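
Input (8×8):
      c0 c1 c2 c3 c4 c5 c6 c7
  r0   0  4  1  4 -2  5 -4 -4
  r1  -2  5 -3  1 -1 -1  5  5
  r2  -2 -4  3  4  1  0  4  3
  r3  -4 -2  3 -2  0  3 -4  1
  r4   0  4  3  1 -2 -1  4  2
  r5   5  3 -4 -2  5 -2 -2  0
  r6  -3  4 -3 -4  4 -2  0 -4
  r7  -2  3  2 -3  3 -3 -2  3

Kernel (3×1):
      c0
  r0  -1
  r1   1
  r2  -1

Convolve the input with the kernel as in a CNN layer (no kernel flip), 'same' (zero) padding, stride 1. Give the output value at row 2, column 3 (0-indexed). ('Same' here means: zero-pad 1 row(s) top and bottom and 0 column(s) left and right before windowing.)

5

The receptive field on the zero-padded input at this output position is [1 / 4 / -2]. Elementwise product with the kernel and sum: 1·-1 + 4·1 + -2·-1.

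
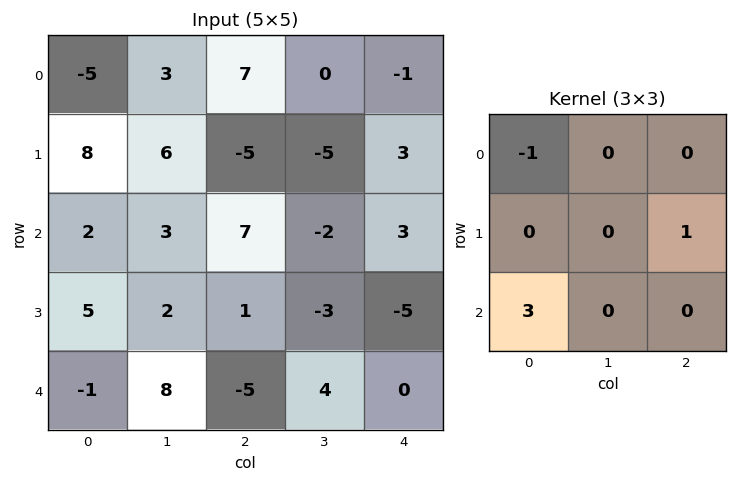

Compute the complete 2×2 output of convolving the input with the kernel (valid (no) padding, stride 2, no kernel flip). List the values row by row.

Output[0,0]: The receptive field on the input at this output position is [-5 3 7 / 8 6 -5 / 2 3 7]. Elementwise product with the kernel and sum: -5·-1 + -5·1 + 2·3.

6 17
-4 -27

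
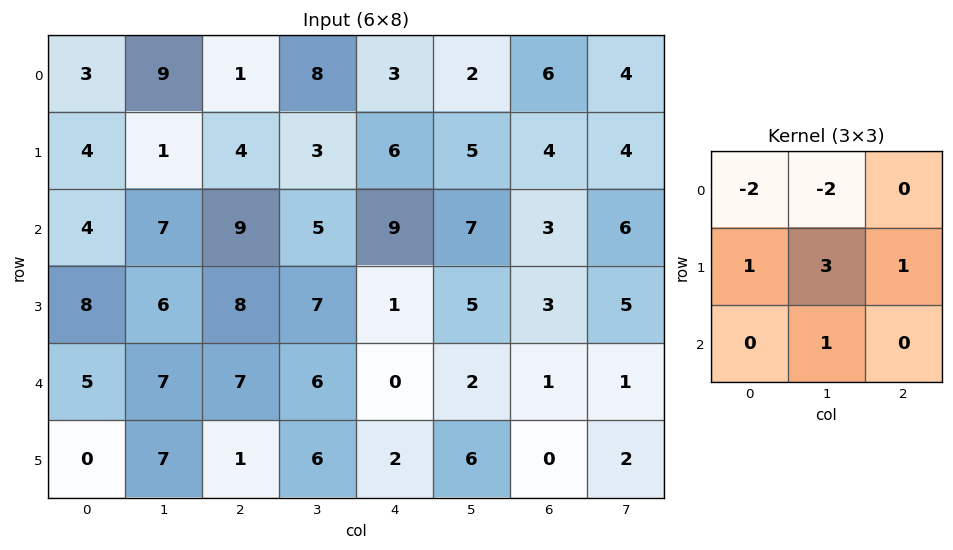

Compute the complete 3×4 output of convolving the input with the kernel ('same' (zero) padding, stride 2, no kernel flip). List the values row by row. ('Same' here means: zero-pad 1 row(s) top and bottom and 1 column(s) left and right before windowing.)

22 24 25 28
19 37 22 7
6 7 -6 -10

Output[0,0]: The receptive field on the zero-padded input at this output position is [0 0 0 / 0 3 9 / 0 4 1]. Elementwise product with the kernel and sum: 0·-2 + 0·-2 + 0·1 + 3·3 + 9·1 + 4·1.
Output[0,1]: The receptive field on the zero-padded input at this output position is [0 0 0 / 9 1 8 / 1 4 3]. Elementwise product with the kernel and sum: 0·-2 + 0·-2 + 9·1 + 1·3 + 8·1 + 4·1.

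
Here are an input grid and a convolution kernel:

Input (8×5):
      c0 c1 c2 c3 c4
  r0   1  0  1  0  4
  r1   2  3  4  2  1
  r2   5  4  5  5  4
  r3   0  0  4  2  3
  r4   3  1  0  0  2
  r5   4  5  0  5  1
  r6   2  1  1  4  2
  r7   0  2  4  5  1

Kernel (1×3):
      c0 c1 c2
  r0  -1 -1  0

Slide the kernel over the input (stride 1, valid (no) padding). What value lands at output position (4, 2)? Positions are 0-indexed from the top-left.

The receptive field on the input at this output position is [0 0 2]. Elementwise product with the kernel and sum: 0·-1 + 0·-1.

0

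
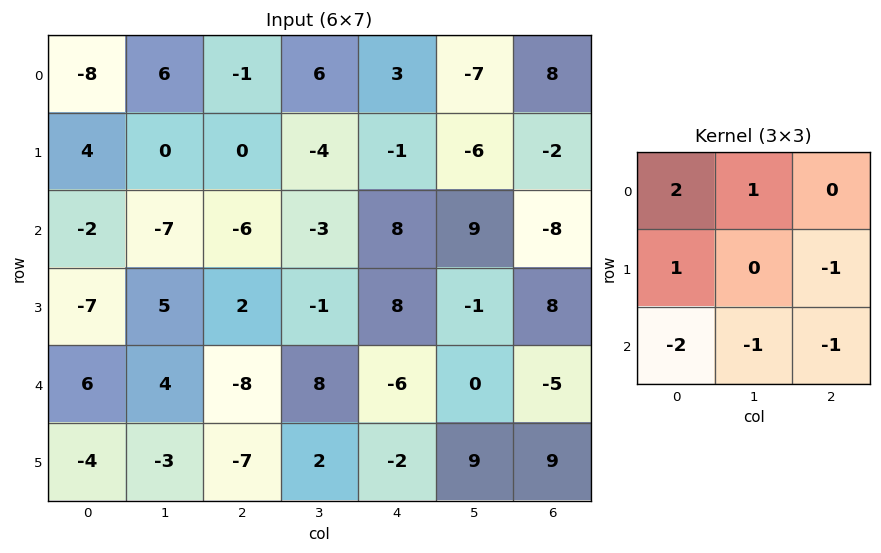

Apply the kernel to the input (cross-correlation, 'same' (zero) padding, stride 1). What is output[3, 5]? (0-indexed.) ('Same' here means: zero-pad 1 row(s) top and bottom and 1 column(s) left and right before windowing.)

42

The receptive field on the zero-padded input at this output position is [8 9 -8 / 8 -1 8 / -6 0 -5]. Elementwise product with the kernel and sum: 8·2 + 9·1 + 8·1 + 8·-1 + -6·-2 + 0·-1 + -5·-1.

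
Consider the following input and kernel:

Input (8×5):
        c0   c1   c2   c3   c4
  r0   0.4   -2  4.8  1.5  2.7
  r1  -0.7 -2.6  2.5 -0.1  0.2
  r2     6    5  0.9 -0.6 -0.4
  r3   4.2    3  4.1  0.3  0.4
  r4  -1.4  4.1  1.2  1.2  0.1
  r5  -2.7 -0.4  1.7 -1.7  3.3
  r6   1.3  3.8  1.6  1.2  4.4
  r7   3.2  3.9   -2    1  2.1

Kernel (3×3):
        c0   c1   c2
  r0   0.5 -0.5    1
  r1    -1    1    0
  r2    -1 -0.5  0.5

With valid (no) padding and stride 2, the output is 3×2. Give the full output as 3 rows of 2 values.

Output[0,0]: The receptive field on the input at this output position is [0.4 -2 4.8 / -0.7 -2.6 2.5 / 6 5 0.9]. Elementwise product with the kernel and sum: 0.4·0.5 + -2·-0.5 + 4.8·1 + -0.7·-1 + -2.6·1 + 6·-1 + 5·-0.5 + 0.9·0.5.
Output[0,1]: The receptive field on the input at this output position is [4.8 1.5 2.7 / 2.5 -0.1 0.2 / 0.9 -0.6 -0.4]. Elementwise product with the kernel and sum: 4.8·0.5 + 1.5·-0.5 + 2.7·1 + 2.5·-1 + -0.1·1 + 0.9·-1 + -0.6·-0.5 + -0.4·0.5.

-3.95 0.95
0.15 -5.2
-1.65 -3.3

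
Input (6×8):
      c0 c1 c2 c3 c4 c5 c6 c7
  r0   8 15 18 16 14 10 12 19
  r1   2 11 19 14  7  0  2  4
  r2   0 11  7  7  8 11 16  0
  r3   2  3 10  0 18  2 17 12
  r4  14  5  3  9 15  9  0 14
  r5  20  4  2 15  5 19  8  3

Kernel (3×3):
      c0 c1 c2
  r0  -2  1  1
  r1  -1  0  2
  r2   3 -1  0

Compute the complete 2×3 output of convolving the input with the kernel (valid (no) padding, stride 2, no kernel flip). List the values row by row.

42 3 4
73 27 63

Output[0,0]: The receptive field on the input at this output position is [8 15 18 / 2 11 19 / 0 11 7]. Elementwise product with the kernel and sum: 8·-2 + 15·1 + 18·1 + 2·-1 + 19·2 + 0·3 + 11·-1.
Output[0,1]: The receptive field on the input at this output position is [18 16 14 / 19 14 7 / 7 7 8]. Elementwise product with the kernel and sum: 18·-2 + 16·1 + 14·1 + 19·-1 + 7·2 + 7·3 + 7·-1.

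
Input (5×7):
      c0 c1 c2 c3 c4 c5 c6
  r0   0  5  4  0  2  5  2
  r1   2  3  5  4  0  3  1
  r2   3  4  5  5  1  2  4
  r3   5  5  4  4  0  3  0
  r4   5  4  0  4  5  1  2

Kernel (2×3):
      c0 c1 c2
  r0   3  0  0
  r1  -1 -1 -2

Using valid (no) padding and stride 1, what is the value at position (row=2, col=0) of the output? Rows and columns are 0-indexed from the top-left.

The receptive field on the input at this output position is [3 4 5 / 5 5 4]. Elementwise product with the kernel and sum: 3·3 + 5·-1 + 5·-1 + 4·-2.

-9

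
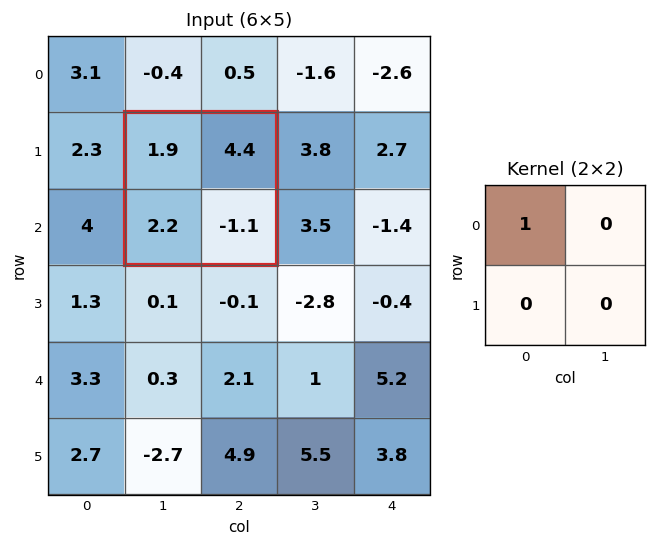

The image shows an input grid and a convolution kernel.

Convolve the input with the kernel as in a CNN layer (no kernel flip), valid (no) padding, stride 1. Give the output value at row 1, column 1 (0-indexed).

1.9

The receptive field on the input at this output position is [1.9 4.4 / 2.2 -1.1]. Elementwise product with the kernel and sum: 1.9·1.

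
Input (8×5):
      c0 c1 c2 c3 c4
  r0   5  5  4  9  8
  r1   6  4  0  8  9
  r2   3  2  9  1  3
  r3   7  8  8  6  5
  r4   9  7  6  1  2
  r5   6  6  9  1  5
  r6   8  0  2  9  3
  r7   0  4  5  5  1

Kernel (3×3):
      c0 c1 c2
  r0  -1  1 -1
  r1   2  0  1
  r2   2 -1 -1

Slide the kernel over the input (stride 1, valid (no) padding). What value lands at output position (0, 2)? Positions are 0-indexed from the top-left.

The receptive field on the input at this output position is [4 9 8 / 0 8 9 / 9 1 3]. Elementwise product with the kernel and sum: 4·-1 + 9·1 + 8·-1 + 0·2 + 9·1 + 9·2 + 1·-1 + 3·-1.

20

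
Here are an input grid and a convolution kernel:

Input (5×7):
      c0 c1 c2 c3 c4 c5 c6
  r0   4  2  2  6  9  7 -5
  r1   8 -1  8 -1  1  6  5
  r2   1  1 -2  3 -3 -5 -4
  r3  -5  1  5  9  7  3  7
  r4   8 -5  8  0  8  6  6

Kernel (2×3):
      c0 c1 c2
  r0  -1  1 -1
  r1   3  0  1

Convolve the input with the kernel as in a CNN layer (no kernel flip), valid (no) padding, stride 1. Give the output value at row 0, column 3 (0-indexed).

-1

The receptive field on the input at this output position is [6 9 7 / -1 1 6]. Elementwise product with the kernel and sum: 6·-1 + 9·1 + 7·-1 + -1·3 + 6·1.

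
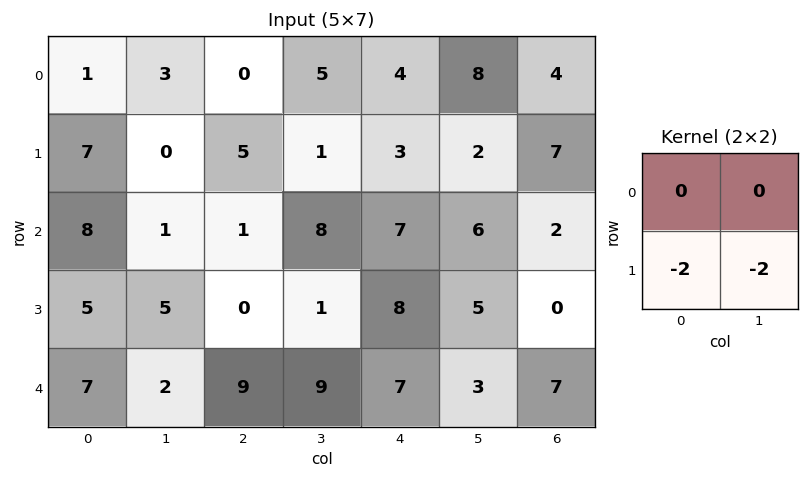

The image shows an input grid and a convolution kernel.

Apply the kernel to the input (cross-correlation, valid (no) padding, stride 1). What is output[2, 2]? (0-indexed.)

-2

The receptive field on the input at this output position is [1 8 / 0 1]. Elementwise product with the kernel and sum: 0·-2 + 1·-2.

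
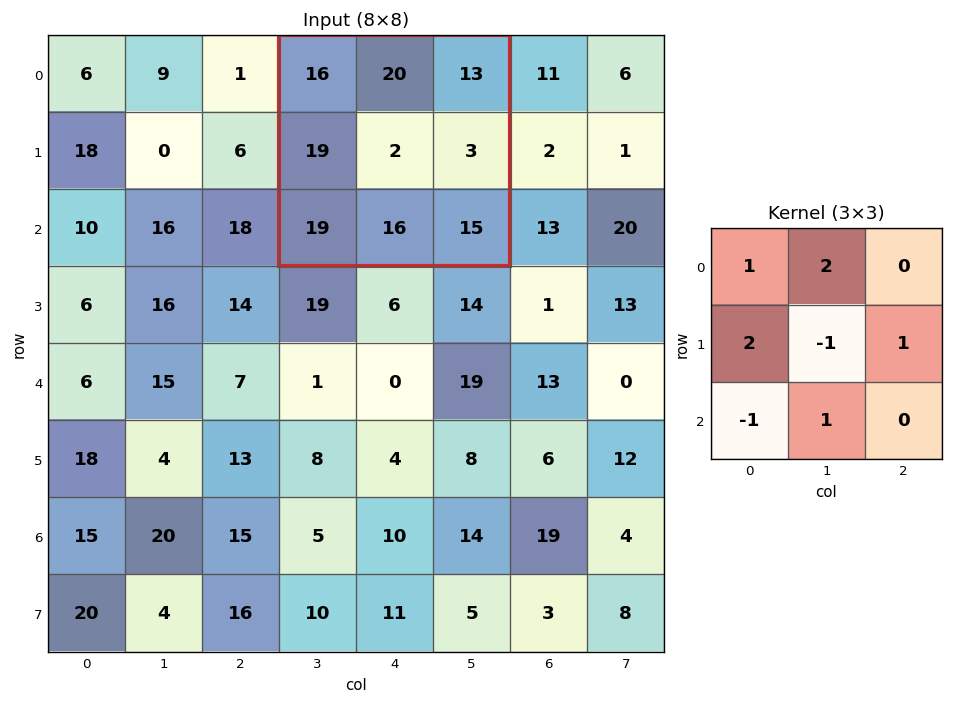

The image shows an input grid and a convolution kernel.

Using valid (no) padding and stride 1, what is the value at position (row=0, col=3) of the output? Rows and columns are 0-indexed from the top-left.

The receptive field on the input at this output position is [16 20 13 / 19 2 3 / 19 16 15]. Elementwise product with the kernel and sum: 16·1 + 20·2 + 19·2 + 2·-1 + 3·1 + 19·-1 + 16·1.

92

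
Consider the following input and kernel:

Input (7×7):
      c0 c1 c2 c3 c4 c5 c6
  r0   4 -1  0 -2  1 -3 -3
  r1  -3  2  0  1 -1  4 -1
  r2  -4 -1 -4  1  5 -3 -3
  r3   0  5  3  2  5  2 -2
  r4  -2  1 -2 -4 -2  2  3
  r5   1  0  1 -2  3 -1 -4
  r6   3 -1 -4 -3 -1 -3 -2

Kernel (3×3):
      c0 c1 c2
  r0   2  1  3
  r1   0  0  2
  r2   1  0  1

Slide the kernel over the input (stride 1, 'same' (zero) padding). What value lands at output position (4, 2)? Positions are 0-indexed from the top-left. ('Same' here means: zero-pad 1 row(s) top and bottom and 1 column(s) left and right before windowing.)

9

The receptive field on the zero-padded input at this output position is [5 3 2 / 1 -2 -4 / 0 1 -2]. Elementwise product with the kernel and sum: 5·2 + 3·1 + 2·3 + -4·2 + 0·1 + -2·1.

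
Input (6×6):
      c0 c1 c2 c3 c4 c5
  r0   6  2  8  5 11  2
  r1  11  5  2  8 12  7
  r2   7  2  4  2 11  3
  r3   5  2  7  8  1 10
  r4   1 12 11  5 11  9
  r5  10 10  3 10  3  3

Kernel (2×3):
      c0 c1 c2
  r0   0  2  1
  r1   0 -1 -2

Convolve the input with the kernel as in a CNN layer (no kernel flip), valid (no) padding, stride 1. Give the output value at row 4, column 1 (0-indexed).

The receptive field on the input at this output position is [12 11 5 / 10 3 10]. Elementwise product with the kernel and sum: 11·2 + 5·1 + 3·-1 + 10·-2.

4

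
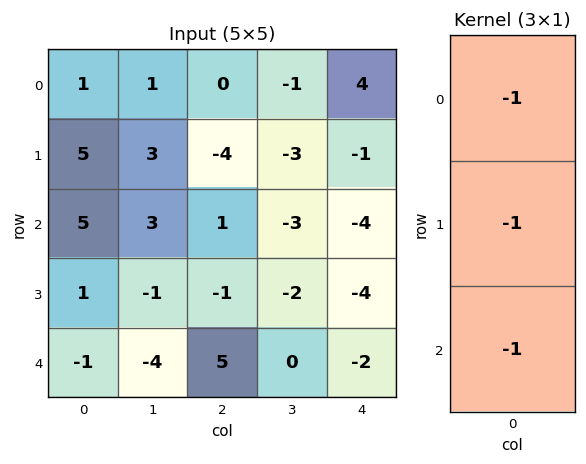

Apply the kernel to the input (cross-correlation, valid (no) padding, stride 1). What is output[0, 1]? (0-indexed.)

The receptive field on the input at this output position is [1 / 3 / 3]. Elementwise product with the kernel and sum: 1·-1 + 3·-1 + 3·-1.

-7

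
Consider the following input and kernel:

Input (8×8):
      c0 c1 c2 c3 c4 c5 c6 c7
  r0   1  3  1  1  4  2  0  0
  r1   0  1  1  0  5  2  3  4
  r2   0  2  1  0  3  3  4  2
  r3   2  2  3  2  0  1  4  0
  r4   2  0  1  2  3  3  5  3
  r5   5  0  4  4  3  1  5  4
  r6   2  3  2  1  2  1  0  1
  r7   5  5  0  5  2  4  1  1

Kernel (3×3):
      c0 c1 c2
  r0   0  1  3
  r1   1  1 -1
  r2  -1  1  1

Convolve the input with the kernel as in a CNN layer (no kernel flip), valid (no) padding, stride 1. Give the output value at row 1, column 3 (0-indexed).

10

The receptive field on the input at this output position is [0 5 2 / 0 3 3 / 2 0 1]. Elementwise product with the kernel and sum: 5·1 + 2·3 + 0·1 + 3·1 + 3·-1 + 2·-1 + 0·1 + 1·1.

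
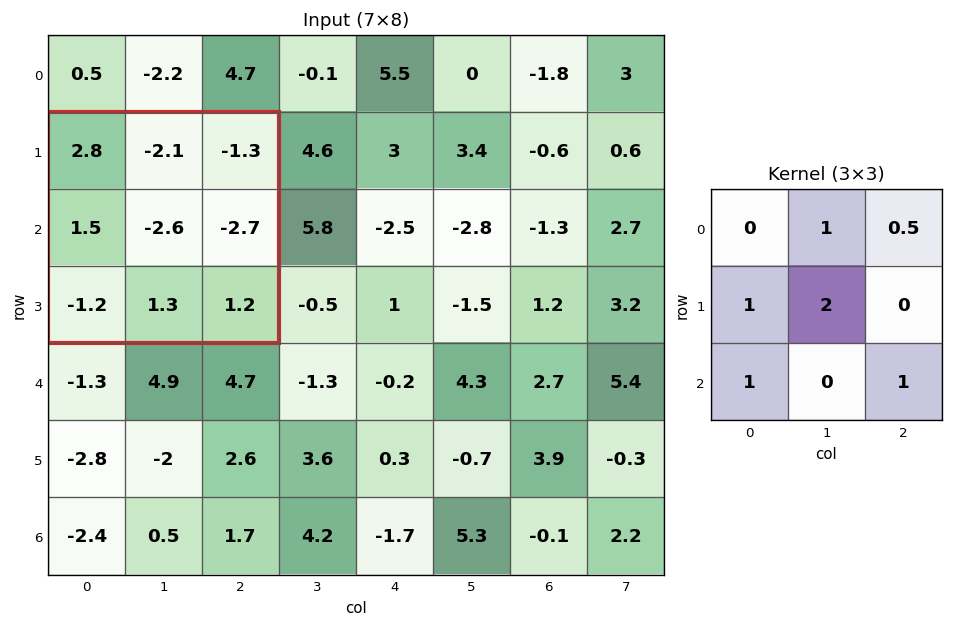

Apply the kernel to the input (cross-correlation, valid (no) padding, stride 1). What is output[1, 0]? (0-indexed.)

The receptive field on the input at this output position is [2.8 -2.1 -1.3 / 1.5 -2.6 -2.7 / -1.2 1.3 1.2]. Elementwise product with the kernel and sum: -2.1·1 + -1.3·0.5 + 1.5·1 + -2.6·2 + -1.2·1 + 1.2·1.

-6.45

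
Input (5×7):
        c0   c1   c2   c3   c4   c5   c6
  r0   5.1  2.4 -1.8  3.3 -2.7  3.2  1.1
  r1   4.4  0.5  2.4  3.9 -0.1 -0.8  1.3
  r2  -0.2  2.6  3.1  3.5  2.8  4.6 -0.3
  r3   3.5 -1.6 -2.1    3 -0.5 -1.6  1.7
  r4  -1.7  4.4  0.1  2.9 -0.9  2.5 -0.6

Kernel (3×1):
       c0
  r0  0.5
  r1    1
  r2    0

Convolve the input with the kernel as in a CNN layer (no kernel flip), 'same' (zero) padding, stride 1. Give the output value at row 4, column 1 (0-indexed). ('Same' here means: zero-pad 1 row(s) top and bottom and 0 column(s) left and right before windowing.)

3.6

The receptive field on the zero-padded input at this output position is [-1.6 / 4.4 / 0]. Elementwise product with the kernel and sum: -1.6·0.5 + 4.4·1.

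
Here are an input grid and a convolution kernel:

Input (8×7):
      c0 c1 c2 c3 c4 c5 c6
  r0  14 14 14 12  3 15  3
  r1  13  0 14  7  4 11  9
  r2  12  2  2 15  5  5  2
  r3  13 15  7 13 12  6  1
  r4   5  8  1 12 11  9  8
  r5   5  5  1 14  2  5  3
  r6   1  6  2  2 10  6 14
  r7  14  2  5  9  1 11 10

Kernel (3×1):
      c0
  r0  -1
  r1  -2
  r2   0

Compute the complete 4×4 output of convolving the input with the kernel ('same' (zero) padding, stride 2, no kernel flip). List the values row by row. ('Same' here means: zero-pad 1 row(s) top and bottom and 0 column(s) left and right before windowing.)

Output[0,0]: The receptive field on the zero-padded input at this output position is [0 / 14 / 13]. Elementwise product with the kernel and sum: 0·-1 + 14·-2.
Output[0,1]: The receptive field on the zero-padded input at this output position is [0 / 14 / 14]. Elementwise product with the kernel and sum: 0·-1 + 14·-2.

-28 -28 -6 -6
-37 -18 -14 -13
-23 -9 -34 -17
-7 -5 -22 -31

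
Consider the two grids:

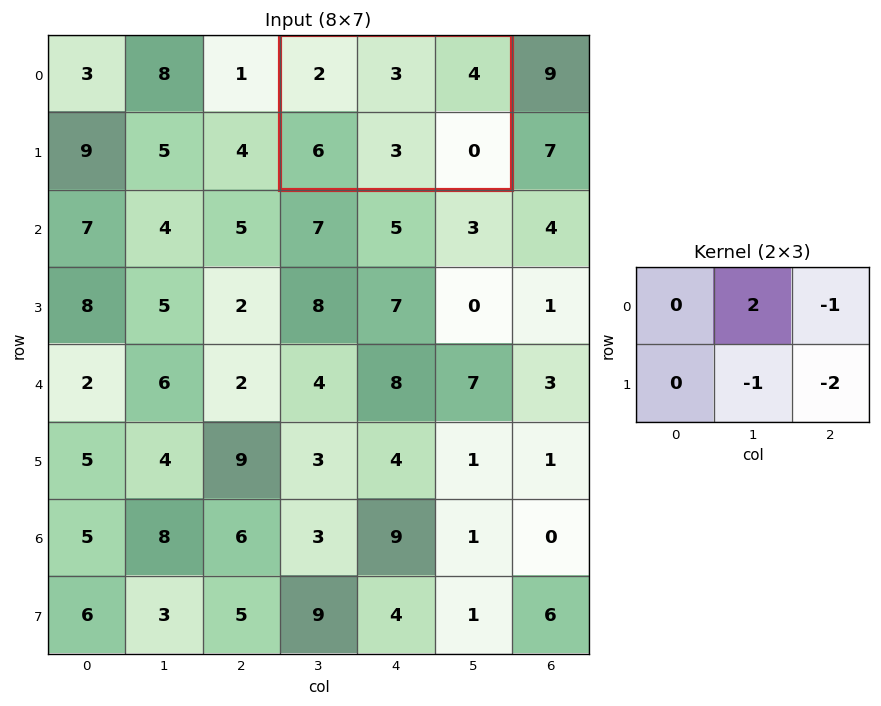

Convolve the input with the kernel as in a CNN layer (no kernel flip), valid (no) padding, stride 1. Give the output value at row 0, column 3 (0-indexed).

-1

The receptive field on the input at this output position is [2 3 4 / 6 3 0]. Elementwise product with the kernel and sum: 3·2 + 4·-1 + 3·-1 + 0·-2.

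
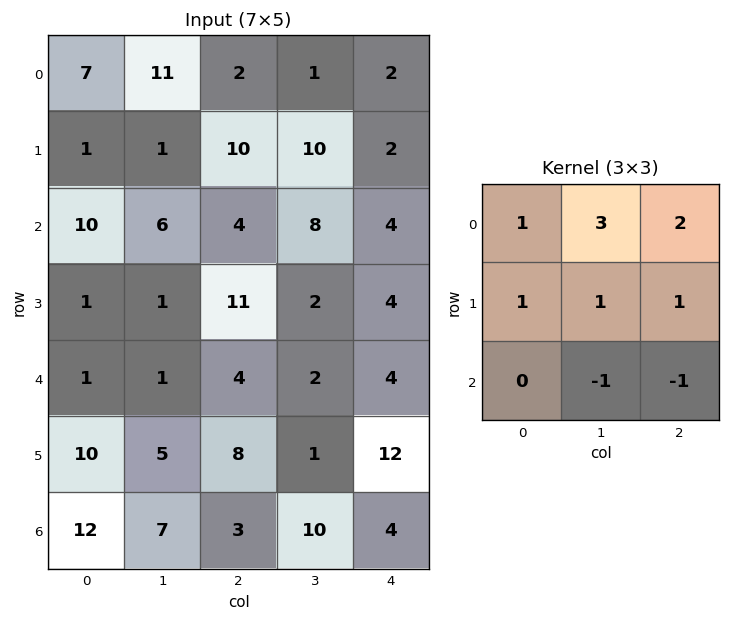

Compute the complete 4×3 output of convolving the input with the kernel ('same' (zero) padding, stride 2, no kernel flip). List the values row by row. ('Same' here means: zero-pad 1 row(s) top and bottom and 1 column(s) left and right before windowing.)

Output[0,0]: The receptive field on the zero-padded input at this output position is [0 0 0 / 0 7 11 / 0 1 1]. Elementwise product with the kernel and sum: 0·1 + 0·3 + 0·2 + 0·1 + 7·1 + 11·1 + 1·-1 + 1·-1.

16 -6 1
19 56 24
-8 36 8
59 51 51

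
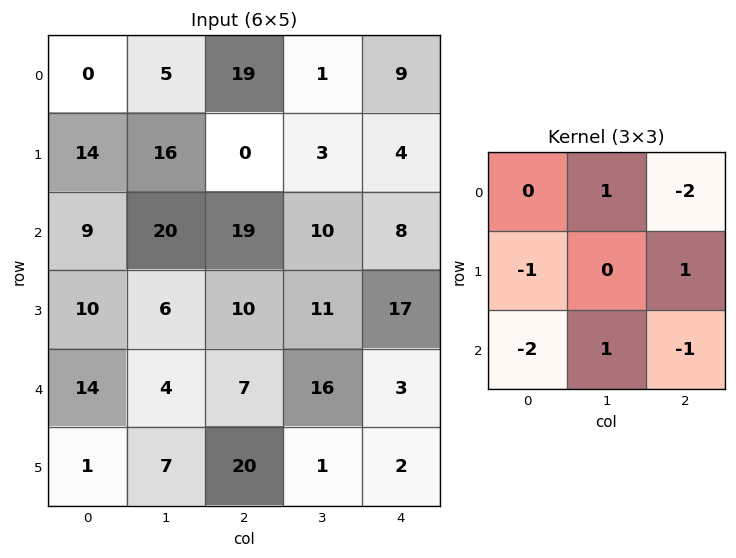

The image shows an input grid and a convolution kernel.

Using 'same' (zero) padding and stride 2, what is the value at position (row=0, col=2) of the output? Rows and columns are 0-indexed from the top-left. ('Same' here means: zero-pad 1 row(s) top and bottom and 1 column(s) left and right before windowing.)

-3

The receptive field on the zero-padded input at this output position is [0 0 0 / 1 9 0 / 3 4 0]. Elementwise product with the kernel and sum: 0·1 + 0·-2 + 1·-1 + 0·1 + 3·-2 + 4·1 + 0·-1.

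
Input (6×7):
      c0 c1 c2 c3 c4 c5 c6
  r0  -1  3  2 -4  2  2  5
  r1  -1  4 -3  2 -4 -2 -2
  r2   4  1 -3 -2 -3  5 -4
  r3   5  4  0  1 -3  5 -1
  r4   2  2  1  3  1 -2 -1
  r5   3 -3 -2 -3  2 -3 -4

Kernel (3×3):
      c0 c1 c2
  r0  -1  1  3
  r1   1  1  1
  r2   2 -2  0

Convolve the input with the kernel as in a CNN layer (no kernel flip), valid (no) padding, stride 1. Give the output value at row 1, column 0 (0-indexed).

The receptive field on the input at this output position is [-1 4 -3 / 4 1 -3 / 5 4 0]. Elementwise product with the kernel and sum: -1·-1 + 4·1 + -3·3 + 4·1 + 1·1 + -3·1 + 5·2 + 4·-2.

0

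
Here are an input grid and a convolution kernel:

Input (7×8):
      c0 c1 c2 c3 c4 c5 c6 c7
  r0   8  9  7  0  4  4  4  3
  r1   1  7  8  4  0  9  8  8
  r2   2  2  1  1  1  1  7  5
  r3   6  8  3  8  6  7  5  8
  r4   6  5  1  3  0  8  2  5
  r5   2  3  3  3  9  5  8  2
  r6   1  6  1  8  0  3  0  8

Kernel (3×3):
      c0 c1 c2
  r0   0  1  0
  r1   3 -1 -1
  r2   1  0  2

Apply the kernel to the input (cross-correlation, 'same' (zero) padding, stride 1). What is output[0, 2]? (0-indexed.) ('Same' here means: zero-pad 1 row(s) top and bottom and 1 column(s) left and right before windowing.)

35

The receptive field on the zero-padded input at this output position is [0 0 0 / 9 7 0 / 7 8 4]. Elementwise product with the kernel and sum: 0·1 + 9·3 + 7·-1 + 0·-1 + 7·1 + 4·2.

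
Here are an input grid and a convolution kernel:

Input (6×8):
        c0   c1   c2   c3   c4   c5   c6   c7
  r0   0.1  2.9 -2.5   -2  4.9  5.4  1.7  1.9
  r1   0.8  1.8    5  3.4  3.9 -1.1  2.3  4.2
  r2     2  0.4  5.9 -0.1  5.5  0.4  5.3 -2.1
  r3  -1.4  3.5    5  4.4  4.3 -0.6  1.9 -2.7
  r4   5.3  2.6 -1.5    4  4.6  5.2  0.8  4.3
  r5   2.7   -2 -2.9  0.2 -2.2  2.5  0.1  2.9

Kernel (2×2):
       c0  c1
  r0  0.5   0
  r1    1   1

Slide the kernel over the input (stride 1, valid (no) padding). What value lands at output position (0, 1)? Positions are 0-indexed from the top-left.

8.25

The receptive field on the input at this output position is [2.9 -2.5 / 1.8 5]. Elementwise product with the kernel and sum: 2.9·0.5 + 1.8·1 + 5·1.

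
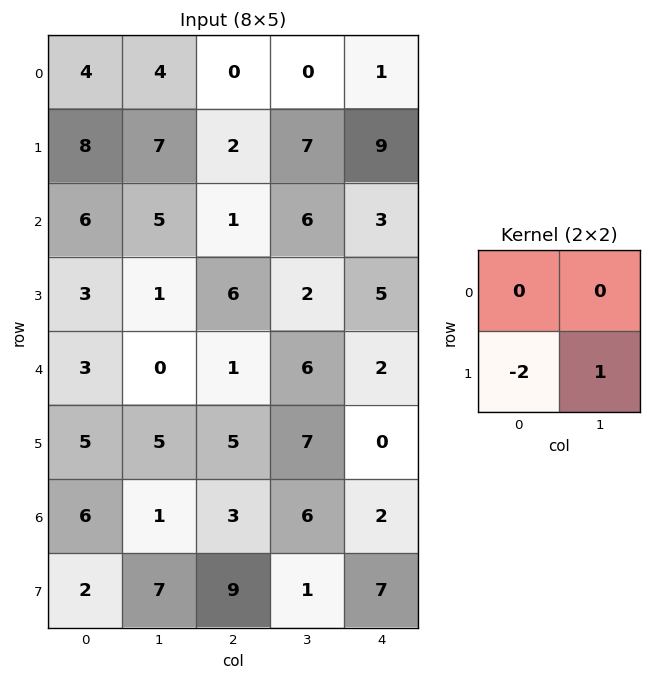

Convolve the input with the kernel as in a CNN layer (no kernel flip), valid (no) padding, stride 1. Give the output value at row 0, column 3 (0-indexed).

-5

The receptive field on the input at this output position is [0 1 / 7 9]. Elementwise product with the kernel and sum: 7·-2 + 9·1.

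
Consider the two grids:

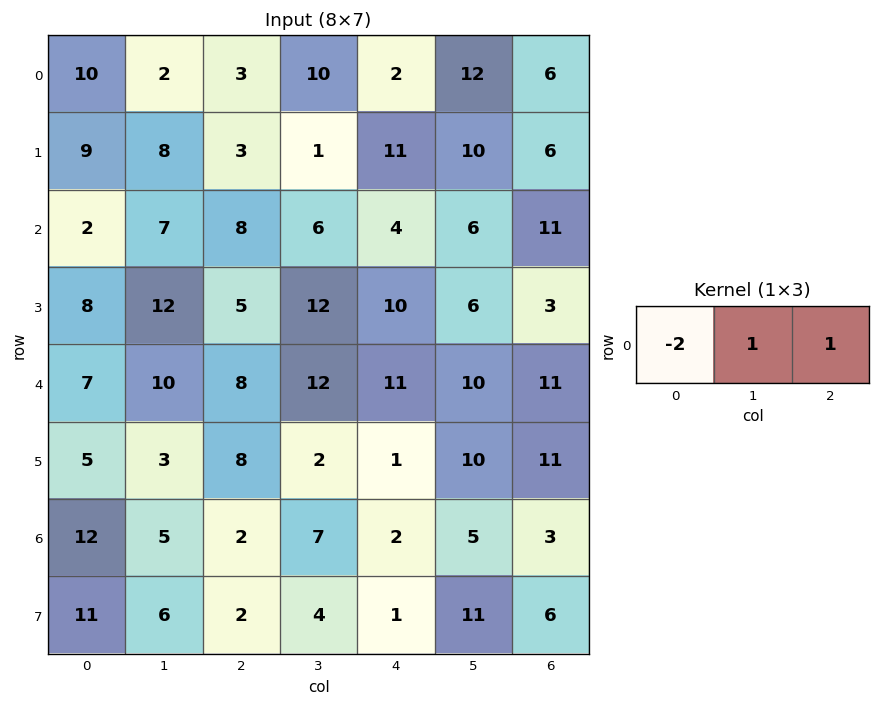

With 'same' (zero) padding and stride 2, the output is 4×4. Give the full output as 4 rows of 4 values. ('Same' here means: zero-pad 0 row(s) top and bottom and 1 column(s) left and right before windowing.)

Output[0,0]: The receptive field on the zero-padded input at this output position is [0 10 2]. Elementwise product with the kernel and sum: 0·-2 + 10·1 + 2·1.
Output[0,1]: The receptive field on the zero-padded input at this output position is [2 3 10]. Elementwise product with the kernel and sum: 2·-2 + 3·1 + 10·1.

12 9 -6 -18
9 0 -2 -1
17 0 -3 -9
17 -1 -7 -7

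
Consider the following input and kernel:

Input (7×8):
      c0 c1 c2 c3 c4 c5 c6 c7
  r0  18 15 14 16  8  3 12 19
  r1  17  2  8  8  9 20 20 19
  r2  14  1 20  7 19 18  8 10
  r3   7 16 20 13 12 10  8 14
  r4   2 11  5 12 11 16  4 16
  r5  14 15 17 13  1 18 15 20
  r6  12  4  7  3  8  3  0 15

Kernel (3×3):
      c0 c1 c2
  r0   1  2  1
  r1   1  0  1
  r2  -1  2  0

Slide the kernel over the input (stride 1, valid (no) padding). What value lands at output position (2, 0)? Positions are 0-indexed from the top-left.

83

The receptive field on the input at this output position is [14 1 20 / 7 16 20 / 2 11 5]. Elementwise product with the kernel and sum: 14·1 + 1·2 + 20·1 + 7·1 + 20·1 + 2·-1 + 11·2.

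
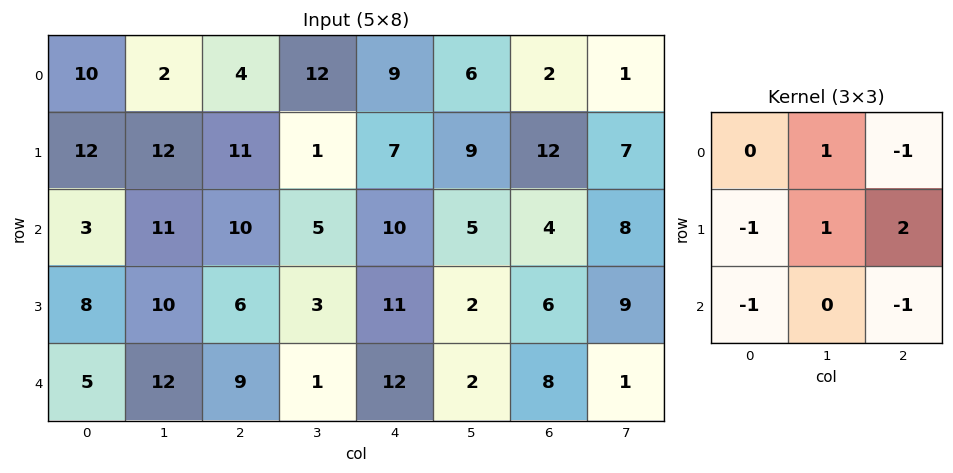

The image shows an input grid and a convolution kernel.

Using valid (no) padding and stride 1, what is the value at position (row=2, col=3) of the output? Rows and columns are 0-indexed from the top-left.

The receptive field on the input at this output position is [5 10 5 / 3 11 2 / 1 12 2]. Elementwise product with the kernel and sum: 10·1 + 5·-1 + 3·-1 + 11·1 + 2·2 + 1·-1 + 2·-1.

14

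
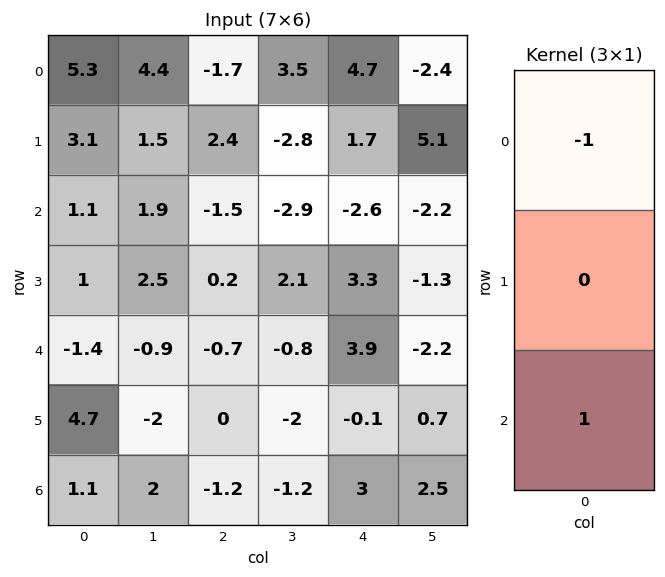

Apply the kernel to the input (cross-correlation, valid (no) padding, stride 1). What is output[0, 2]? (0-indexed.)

0.2

The receptive field on the input at this output position is [-1.7 / 2.4 / -1.5]. Elementwise product with the kernel and sum: -1.7·-1 + -1.5·1.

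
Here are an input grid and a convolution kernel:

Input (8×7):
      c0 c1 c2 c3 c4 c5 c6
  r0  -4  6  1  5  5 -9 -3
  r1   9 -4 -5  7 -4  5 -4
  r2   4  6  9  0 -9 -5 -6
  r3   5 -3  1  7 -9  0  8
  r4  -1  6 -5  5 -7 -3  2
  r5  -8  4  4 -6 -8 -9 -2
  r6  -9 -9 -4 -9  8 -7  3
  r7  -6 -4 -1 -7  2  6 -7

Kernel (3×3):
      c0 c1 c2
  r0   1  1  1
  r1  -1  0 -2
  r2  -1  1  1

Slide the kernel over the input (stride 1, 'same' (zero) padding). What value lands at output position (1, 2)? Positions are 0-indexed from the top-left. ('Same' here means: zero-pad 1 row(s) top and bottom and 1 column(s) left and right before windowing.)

The receptive field on the zero-padded input at this output position is [6 1 5 / -4 -5 7 / 6 9 0]. Elementwise product with the kernel and sum: 6·1 + 1·1 + 5·1 + -4·-1 + 7·-2 + 6·-1 + 9·1 + 0·1.

5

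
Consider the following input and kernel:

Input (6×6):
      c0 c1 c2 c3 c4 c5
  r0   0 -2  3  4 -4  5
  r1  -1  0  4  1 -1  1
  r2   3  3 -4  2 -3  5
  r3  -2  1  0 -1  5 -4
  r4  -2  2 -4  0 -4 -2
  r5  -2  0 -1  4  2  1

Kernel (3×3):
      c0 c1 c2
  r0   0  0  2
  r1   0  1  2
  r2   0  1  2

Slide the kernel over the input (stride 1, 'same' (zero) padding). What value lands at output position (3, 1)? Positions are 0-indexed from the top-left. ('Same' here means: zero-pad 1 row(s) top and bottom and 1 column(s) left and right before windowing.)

-13

The receptive field on the zero-padded input at this output position is [3 3 -4 / -2 1 0 / -2 2 -4]. Elementwise product with the kernel and sum: -4·2 + 1·1 + 0·2 + 2·1 + -4·2.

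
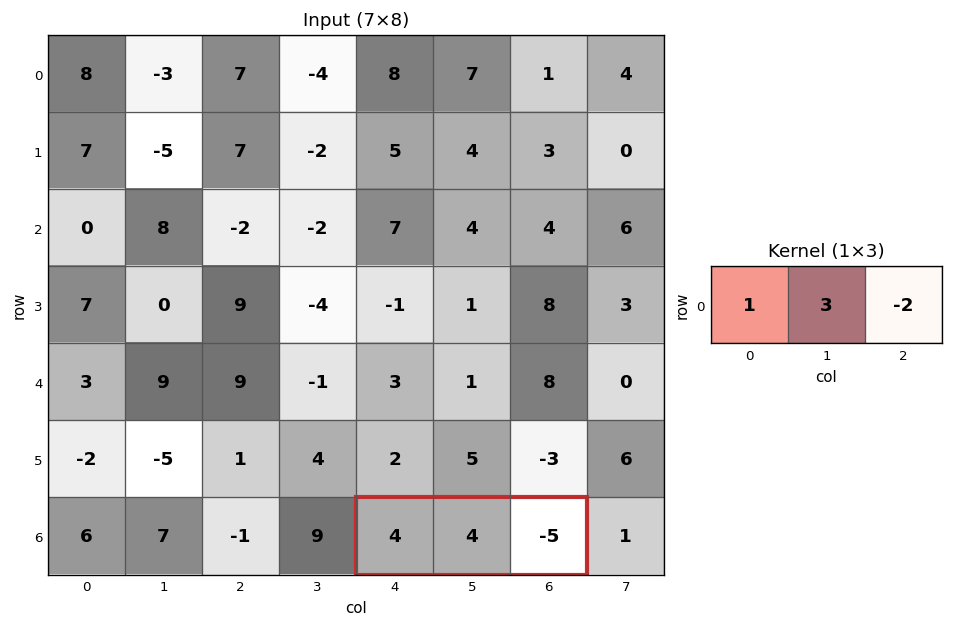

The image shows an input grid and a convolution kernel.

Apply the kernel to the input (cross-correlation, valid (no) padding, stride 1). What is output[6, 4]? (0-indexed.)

The receptive field on the input at this output position is [4 4 -5]. Elementwise product with the kernel and sum: 4·1 + 4·3 + -5·-2.

26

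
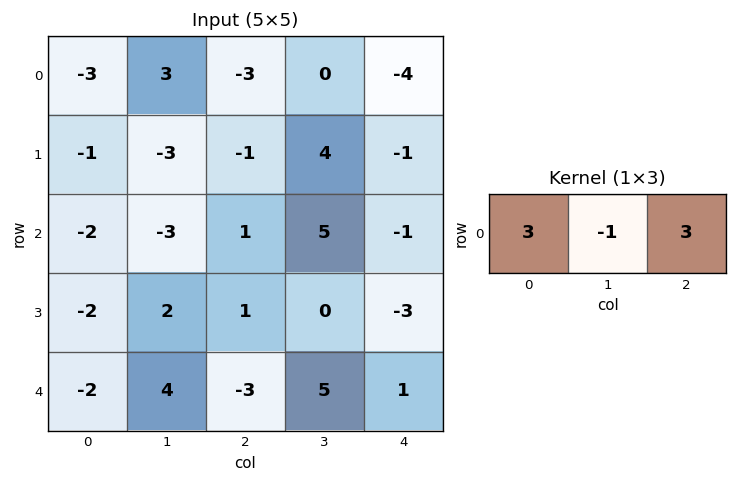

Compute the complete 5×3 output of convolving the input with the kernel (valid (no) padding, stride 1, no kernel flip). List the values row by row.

Output[0,0]: The receptive field on the input at this output position is [-3 3 -3]. Elementwise product with the kernel and sum: -3·3 + 3·-1 + -3·3.

-21 12 -21
-3 4 -10
0 5 -5
-5 5 -6
-19 30 -11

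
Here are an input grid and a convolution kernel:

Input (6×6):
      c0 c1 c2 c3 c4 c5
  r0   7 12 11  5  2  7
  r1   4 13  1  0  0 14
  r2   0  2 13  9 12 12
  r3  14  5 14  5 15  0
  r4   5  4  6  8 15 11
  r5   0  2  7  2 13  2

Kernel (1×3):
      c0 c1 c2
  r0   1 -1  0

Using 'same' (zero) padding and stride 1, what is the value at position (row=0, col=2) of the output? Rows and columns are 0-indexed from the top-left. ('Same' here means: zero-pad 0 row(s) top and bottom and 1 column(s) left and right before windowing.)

The receptive field on the zero-padded input at this output position is [12 11 5]. Elementwise product with the kernel and sum: 12·1 + 11·-1.

1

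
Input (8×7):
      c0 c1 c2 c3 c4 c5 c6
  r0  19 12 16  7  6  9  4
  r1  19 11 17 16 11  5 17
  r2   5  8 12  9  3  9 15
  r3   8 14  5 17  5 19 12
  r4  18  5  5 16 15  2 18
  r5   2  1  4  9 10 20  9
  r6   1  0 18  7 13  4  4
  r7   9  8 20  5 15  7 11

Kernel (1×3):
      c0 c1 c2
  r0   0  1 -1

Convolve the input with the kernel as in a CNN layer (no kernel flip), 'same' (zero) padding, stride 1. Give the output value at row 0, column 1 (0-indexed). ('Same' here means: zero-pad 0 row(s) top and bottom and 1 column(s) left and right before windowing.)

The receptive field on the zero-padded input at this output position is [19 12 16]. Elementwise product with the kernel and sum: 12·1 + 16·-1.

-4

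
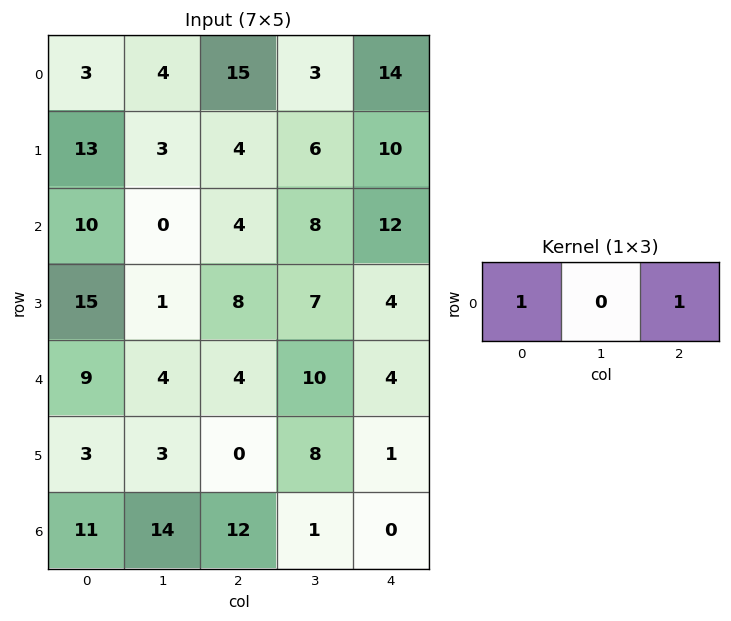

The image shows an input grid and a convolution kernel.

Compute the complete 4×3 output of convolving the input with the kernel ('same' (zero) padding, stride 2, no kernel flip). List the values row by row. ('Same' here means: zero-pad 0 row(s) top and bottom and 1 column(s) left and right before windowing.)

4 7 3
0 8 8
4 14 10
14 15 1

Output[0,0]: The receptive field on the zero-padded input at this output position is [0 3 4]. Elementwise product with the kernel and sum: 0·1 + 4·1.
Output[0,1]: The receptive field on the zero-padded input at this output position is [4 15 3]. Elementwise product with the kernel and sum: 4·1 + 3·1.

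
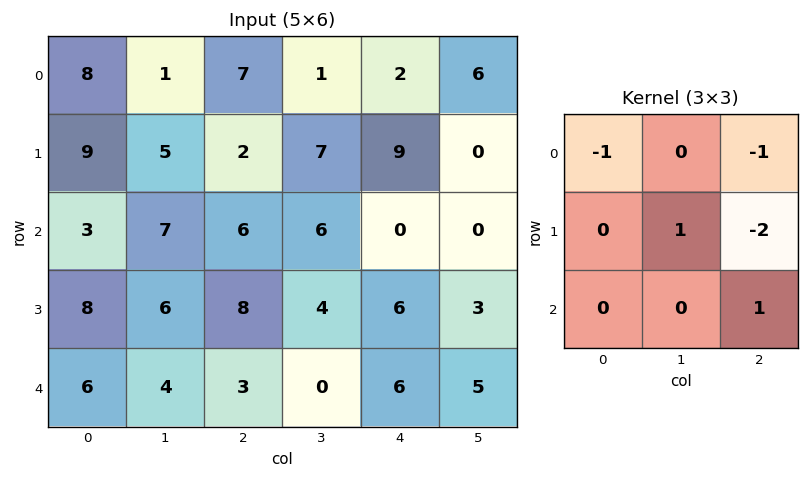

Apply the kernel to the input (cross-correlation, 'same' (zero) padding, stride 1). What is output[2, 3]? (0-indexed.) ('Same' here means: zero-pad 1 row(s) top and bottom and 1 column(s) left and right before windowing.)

The receptive field on the zero-padded input at this output position is [2 7 9 / 6 6 0 / 8 4 6]. Elementwise product with the kernel and sum: 2·-1 + 9·-1 + 6·1 + 0·-2 + 6·1.

1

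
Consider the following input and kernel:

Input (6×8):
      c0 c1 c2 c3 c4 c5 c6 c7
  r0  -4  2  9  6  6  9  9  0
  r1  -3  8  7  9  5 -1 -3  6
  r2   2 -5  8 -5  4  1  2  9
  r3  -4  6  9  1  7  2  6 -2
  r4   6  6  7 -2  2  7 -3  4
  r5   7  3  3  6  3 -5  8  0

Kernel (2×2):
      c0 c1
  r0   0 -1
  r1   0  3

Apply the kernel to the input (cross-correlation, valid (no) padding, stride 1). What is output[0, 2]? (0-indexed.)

The receptive field on the input at this output position is [9 6 / 7 9]. Elementwise product with the kernel and sum: 6·-1 + 9·3.

21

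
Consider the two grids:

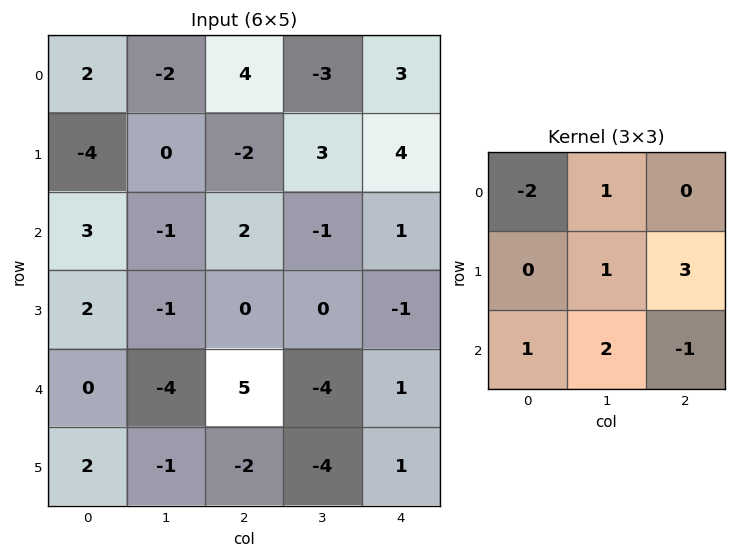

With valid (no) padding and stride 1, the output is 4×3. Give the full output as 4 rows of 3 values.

-13 19 3
13 -4 10
-21 14 -12
8 -6 -12

Output[0,0]: The receptive field on the input at this output position is [2 -2 4 / -4 0 -2 / 3 -1 2]. Elementwise product with the kernel and sum: 2·-2 + -2·1 + 0·1 + -2·3 + 3·1 + -1·2 + 2·-1.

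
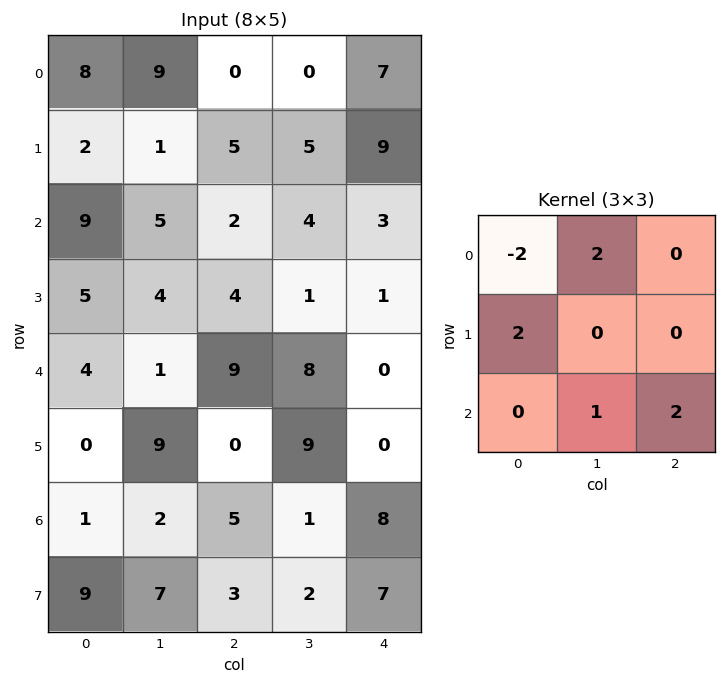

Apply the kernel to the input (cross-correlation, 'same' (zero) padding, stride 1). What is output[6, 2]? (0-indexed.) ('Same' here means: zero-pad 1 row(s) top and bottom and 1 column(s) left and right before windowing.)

The receptive field on the zero-padded input at this output position is [9 0 9 / 2 5 1 / 7 3 2]. Elementwise product with the kernel and sum: 9·-2 + 0·2 + 2·2 + 3·1 + 2·2.

-7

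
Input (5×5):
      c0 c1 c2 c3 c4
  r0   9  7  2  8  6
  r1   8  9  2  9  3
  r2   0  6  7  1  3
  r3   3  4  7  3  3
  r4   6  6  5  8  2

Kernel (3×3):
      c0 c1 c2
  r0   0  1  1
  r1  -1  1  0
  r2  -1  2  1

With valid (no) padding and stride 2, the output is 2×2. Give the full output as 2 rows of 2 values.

Output[0,0]: The receptive field on the input at this output position is [9 7 2 / 8 9 2 / 0 6 7]. Elementwise product with the kernel and sum: 7·1 + 2·1 + 8·-1 + 9·1 + 0·-1 + 6·2 + 7·1.

29 19
25 13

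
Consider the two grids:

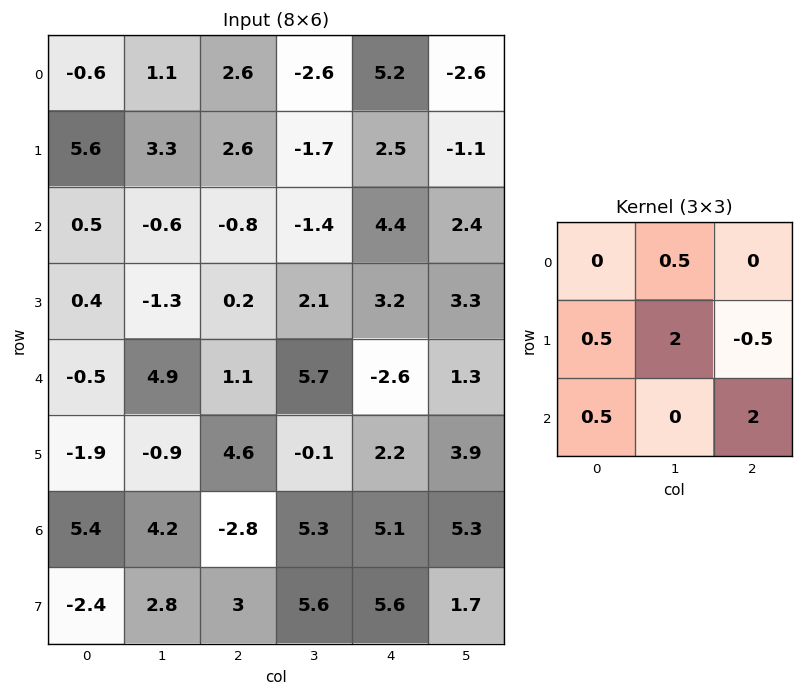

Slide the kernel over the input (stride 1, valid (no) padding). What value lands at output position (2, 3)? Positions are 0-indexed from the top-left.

The receptive field on the input at this output position is [-1.4 4.4 2.4 / 2.1 3.2 3.3 / 5.7 -2.6 1.3]. Elementwise product with the kernel and sum: 4.4·0.5 + 2.1·0.5 + 3.2·2 + 3.3·-0.5 + 5.7·0.5 + 1.3·2.

13.45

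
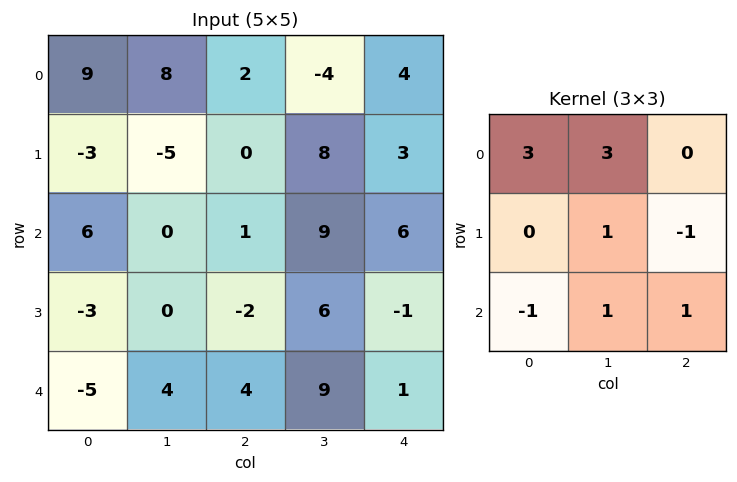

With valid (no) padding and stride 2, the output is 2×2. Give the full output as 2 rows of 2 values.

Output[0,0]: The receptive field on the input at this output position is [9 8 2 / -3 -5 0 / 6 0 1]. Elementwise product with the kernel and sum: 9·3 + 8·3 + -5·1 + 0·-1 + 6·-1 + 0·1 + 1·1.

41 13
33 43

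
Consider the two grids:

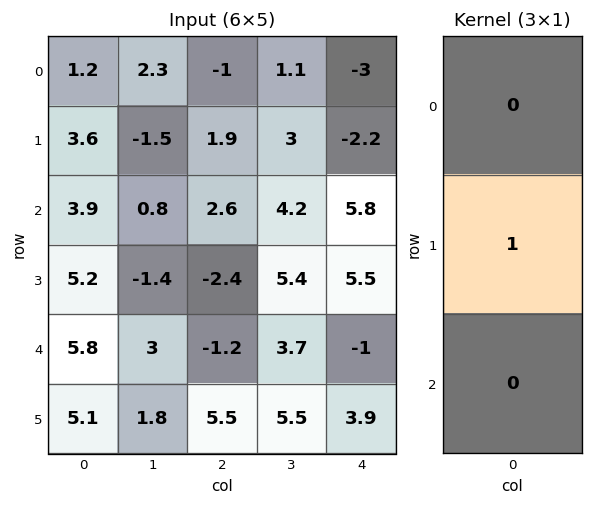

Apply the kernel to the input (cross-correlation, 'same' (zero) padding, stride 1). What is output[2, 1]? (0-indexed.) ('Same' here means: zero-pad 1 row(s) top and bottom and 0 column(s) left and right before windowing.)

0.8

The receptive field on the zero-padded input at this output position is [-1.5 / 0.8 / -1.4]. Elementwise product with the kernel and sum: 0.8·1.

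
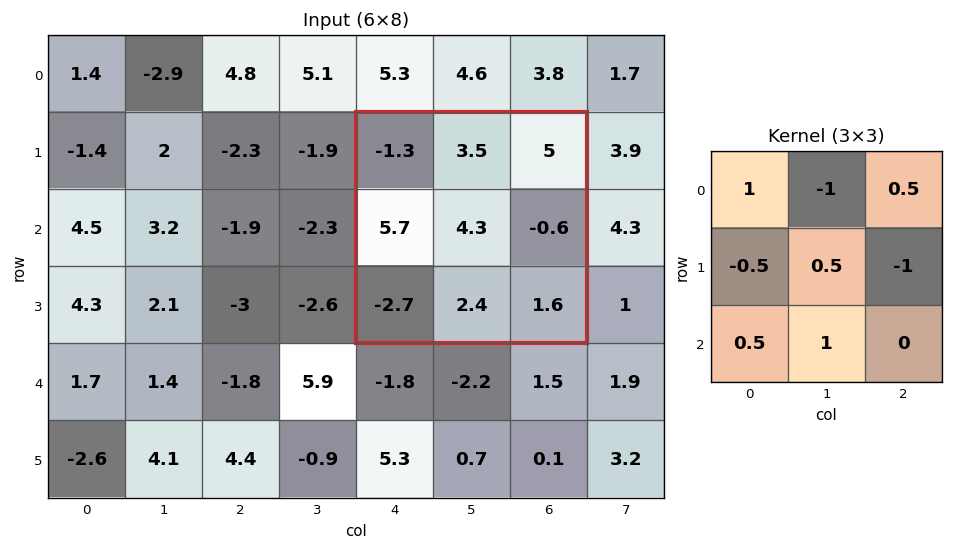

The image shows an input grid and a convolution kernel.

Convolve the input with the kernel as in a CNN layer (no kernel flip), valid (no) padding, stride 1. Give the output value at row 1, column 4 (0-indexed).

-1.35

The receptive field on the input at this output position is [-1.3 3.5 5 / 5.7 4.3 -0.6 / -2.7 2.4 1.6]. Elementwise product with the kernel and sum: -1.3·1 + 3.5·-1 + 5·0.5 + 5.7·-0.5 + 4.3·0.5 + -0.6·-1 + -2.7·0.5 + 2.4·1.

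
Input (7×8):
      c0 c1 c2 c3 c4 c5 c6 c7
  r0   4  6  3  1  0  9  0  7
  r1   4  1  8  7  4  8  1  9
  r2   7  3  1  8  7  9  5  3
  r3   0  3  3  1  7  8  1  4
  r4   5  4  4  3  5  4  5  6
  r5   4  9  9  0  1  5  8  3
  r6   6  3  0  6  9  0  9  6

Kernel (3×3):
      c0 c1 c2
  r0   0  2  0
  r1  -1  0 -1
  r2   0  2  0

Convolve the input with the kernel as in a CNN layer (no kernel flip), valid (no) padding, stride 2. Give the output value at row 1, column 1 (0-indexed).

The receptive field on the input at this output position is [1 8 7 / 3 1 7 / 4 3 5]. Elementwise product with the kernel and sum: 8·2 + 3·-1 + 7·-1 + 3·2.

12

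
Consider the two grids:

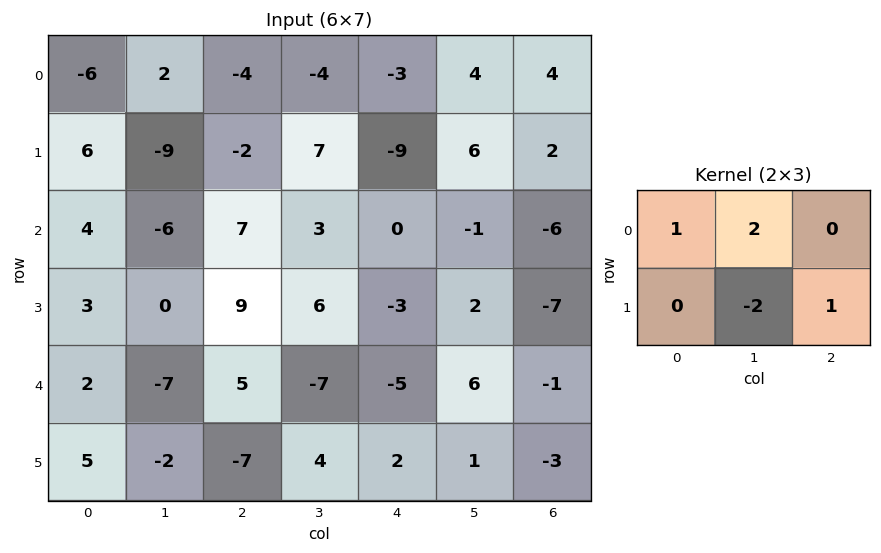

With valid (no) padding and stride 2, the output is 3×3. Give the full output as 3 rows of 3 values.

Output[0,0]: The receptive field on the input at this output position is [-6 2 -4 / 6 -9 -2]. Elementwise product with the kernel and sum: -6·1 + 2·2 + -9·-2 + -2·1.
Output[0,1]: The receptive field on the input at this output position is [-4 -4 -3 / -2 7 -9]. Elementwise product with the kernel and sum: -4·1 + -4·2 + 7·-2 + -9·1.

14 -35 -5
1 -2 -13
-15 -15 2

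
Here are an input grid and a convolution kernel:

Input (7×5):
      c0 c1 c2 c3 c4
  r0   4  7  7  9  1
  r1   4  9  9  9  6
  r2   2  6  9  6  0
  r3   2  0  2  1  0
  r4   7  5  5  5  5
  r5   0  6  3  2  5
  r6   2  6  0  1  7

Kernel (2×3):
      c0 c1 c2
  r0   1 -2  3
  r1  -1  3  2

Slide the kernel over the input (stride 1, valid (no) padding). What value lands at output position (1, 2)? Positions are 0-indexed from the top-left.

18

The receptive field on the input at this output position is [9 9 6 / 9 6 0]. Elementwise product with the kernel and sum: 9·1 + 9·-2 + 6·3 + 9·-1 + 6·3 + 0·2.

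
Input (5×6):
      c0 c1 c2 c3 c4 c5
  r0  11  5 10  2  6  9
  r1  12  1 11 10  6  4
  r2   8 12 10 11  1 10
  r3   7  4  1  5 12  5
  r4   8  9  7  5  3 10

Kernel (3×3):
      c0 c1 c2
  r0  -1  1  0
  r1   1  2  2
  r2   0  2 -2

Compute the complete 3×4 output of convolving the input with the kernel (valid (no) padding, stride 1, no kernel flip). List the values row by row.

34 46 55 16
47 56 19 43
25 18 40 15

Output[0,0]: The receptive field on the input at this output position is [11 5 10 / 12 1 11 / 8 12 10]. Elementwise product with the kernel and sum: 11·-1 + 5·1 + 12·1 + 1·2 + 11·2 + 12·2 + 10·-2.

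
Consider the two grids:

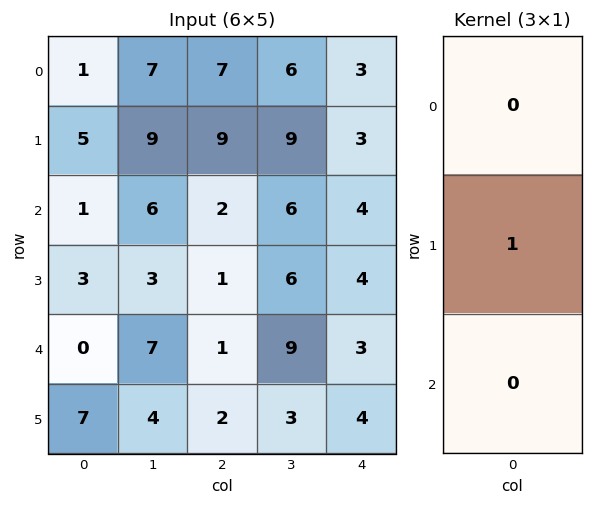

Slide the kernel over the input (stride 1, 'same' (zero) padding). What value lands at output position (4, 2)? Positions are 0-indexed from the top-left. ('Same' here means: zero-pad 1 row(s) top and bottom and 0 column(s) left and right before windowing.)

The receptive field on the zero-padded input at this output position is [1 / 1 / 2]. Elementwise product with the kernel and sum: 1·1.

1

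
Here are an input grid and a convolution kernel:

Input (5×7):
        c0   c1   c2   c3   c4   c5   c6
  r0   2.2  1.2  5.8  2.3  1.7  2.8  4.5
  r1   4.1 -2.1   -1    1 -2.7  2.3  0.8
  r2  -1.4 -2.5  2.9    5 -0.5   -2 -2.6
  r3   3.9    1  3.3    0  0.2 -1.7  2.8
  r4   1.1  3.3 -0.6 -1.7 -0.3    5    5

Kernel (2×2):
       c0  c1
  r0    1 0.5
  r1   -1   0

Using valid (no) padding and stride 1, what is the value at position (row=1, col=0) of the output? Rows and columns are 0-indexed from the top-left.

The receptive field on the input at this output position is [4.1 -2.1 / -1.4 -2.5]. Elementwise product with the kernel and sum: 4.1·1 + -2.1·0.5 + -1.4·-1.

4.45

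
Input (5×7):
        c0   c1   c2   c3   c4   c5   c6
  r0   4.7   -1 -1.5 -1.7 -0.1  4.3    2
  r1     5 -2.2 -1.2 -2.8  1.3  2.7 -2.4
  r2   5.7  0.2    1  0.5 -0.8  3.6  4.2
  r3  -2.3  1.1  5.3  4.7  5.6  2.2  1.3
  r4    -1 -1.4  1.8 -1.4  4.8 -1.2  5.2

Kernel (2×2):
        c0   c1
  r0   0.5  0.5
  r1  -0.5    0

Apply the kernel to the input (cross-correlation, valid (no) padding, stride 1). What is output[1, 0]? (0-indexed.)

-1.45

The receptive field on the input at this output position is [5 -2.2 / 5.7 0.2]. Elementwise product with the kernel and sum: 5·0.5 + -2.2·0.5 + 5.7·-0.5.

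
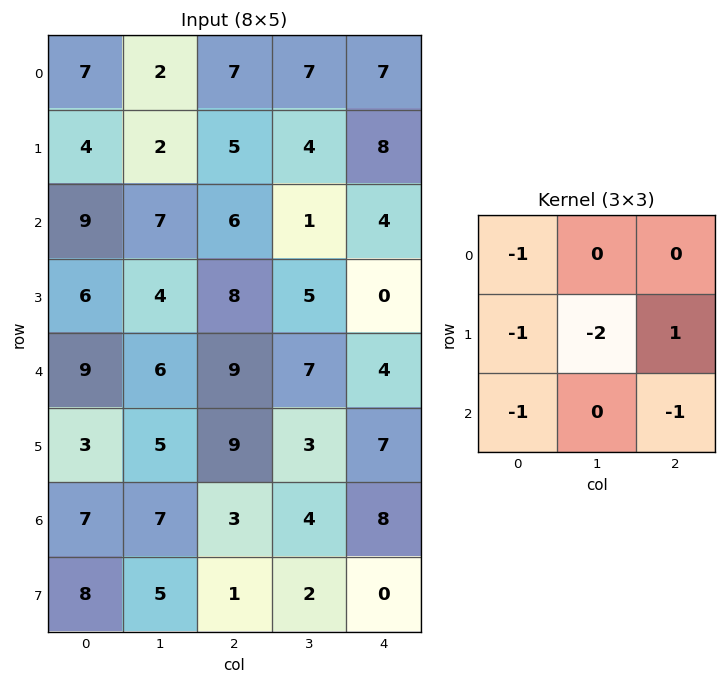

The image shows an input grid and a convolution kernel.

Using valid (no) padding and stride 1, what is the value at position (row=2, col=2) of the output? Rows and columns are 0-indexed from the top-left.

The receptive field on the input at this output position is [6 1 4 / 8 5 0 / 9 7 4]. Elementwise product with the kernel and sum: 6·-1 + 8·-1 + 5·-2 + 0·1 + 9·-1 + 4·-1.

-37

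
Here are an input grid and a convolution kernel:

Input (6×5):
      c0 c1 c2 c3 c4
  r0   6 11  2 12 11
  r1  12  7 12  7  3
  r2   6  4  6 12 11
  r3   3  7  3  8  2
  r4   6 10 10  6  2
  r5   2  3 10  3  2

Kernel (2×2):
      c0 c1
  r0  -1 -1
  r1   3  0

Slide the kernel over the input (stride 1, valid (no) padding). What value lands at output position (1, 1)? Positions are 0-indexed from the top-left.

-7

The receptive field on the input at this output position is [7 12 / 4 6]. Elementwise product with the kernel and sum: 7·-1 + 12·-1 + 4·3.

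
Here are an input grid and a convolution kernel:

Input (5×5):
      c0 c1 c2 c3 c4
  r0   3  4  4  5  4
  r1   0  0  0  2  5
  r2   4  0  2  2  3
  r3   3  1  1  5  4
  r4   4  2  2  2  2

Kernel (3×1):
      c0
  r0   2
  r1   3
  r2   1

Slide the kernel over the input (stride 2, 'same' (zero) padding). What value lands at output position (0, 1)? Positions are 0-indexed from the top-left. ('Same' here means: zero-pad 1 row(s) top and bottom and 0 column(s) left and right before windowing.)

The receptive field on the zero-padded input at this output position is [0 / 4 / 0]. Elementwise product with the kernel and sum: 0·2 + 4·3 + 0·1.

12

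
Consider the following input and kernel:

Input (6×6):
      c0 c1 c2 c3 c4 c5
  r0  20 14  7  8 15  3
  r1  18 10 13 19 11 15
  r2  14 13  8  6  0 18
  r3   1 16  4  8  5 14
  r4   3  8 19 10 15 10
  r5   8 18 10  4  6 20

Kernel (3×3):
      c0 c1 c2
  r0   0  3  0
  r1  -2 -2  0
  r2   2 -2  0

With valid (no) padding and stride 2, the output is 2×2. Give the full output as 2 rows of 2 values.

Output[0,0]: The receptive field on the input at this output position is [20 14 7 / 18 10 13 / 14 13 8]. Elementwise product with the kernel and sum: 14·3 + 18·-2 + 10·-2 + 14·2 + 13·-2.

-12 -36
-5 12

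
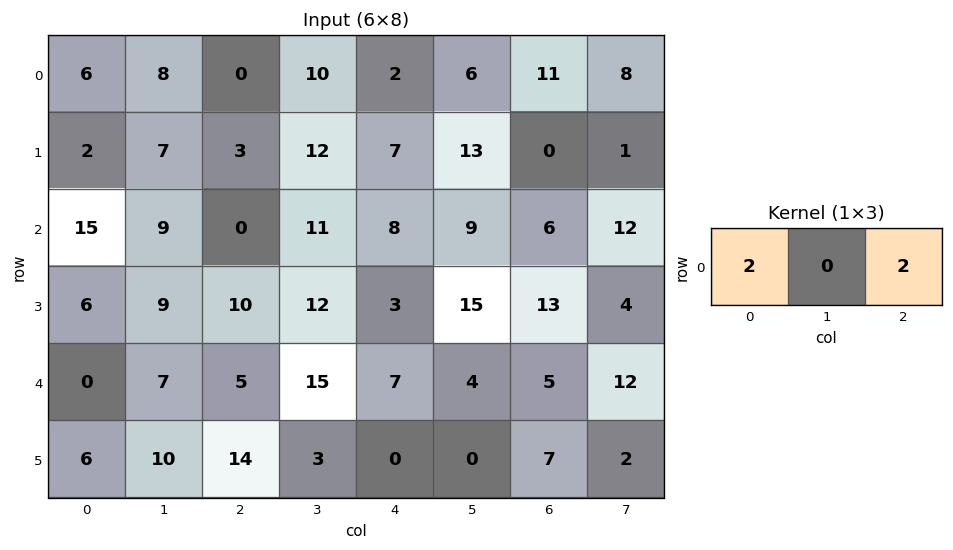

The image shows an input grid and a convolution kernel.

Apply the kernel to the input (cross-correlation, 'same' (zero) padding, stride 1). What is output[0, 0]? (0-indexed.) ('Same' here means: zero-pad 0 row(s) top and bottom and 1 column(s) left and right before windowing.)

16

The receptive field on the zero-padded input at this output position is [0 6 8]. Elementwise product with the kernel and sum: 0·2 + 8·2.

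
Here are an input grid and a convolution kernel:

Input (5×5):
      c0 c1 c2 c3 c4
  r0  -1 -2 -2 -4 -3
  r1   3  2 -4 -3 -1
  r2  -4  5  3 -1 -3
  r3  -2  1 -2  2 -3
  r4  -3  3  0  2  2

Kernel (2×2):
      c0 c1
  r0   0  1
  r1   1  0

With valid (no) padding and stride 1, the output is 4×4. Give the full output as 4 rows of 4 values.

Output[0,0]: The receptive field on the input at this output position is [-1 -2 / 3 2]. Elementwise product with the kernel and sum: -2·1 + 3·1.
Output[0,1]: The receptive field on the input at this output position is [-2 -2 / 2 -4]. Elementwise product with the kernel and sum: -2·1 + 2·1.

1 0 -8 -6
-2 1 0 -2
3 4 -3 -1
-2 1 2 -1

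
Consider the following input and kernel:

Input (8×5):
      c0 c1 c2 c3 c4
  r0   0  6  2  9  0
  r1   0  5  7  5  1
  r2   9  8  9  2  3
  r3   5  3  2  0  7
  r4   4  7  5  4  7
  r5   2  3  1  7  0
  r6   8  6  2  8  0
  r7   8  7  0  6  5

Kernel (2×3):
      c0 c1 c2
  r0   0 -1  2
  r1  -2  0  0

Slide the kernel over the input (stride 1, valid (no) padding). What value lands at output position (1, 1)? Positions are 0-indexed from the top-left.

-13

The receptive field on the input at this output position is [5 7 5 / 8 9 2]. Elementwise product with the kernel and sum: 7·-1 + 5·2 + 8·-2.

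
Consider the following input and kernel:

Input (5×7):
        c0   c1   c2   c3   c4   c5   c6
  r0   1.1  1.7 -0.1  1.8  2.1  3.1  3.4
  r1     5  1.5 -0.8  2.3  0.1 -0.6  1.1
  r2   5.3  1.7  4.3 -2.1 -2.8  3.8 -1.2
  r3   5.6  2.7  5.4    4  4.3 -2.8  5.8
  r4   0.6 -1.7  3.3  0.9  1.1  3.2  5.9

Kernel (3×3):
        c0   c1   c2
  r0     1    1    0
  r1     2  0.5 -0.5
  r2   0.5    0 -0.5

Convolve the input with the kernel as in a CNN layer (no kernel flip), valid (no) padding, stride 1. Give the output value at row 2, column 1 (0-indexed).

10.8

The receptive field on the input at this output position is [1.7 4.3 -2.1 / 2.7 5.4 4 / -1.7 3.3 0.9]. Elementwise product with the kernel and sum: 1.7·1 + 4.3·1 + 2.7·2 + 5.4·0.5 + 4·-0.5 + -1.7·0.5 + 0.9·-0.5.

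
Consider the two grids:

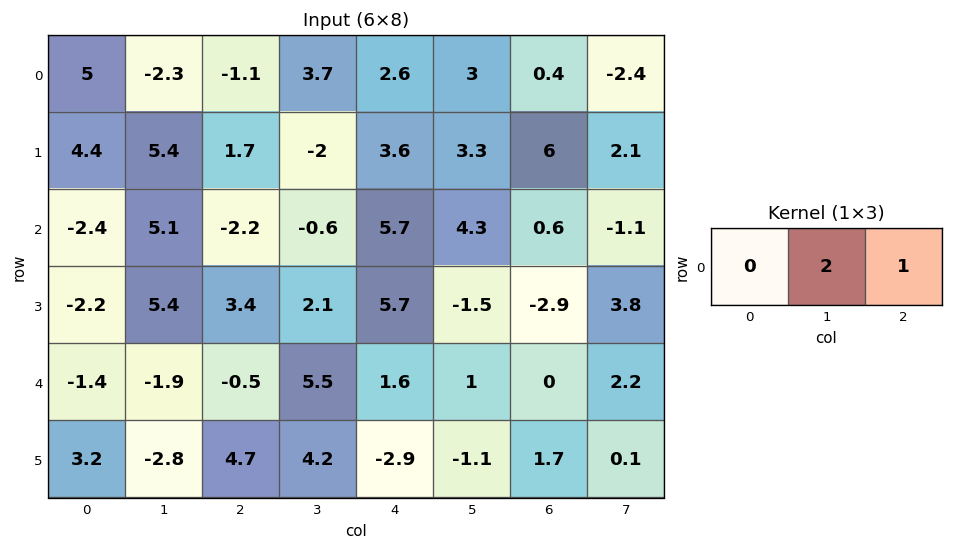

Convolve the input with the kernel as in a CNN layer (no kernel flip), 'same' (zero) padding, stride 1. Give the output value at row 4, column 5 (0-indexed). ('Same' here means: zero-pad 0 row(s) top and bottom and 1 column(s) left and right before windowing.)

2

The receptive field on the zero-padded input at this output position is [1.6 1 0]. Elementwise product with the kernel and sum: 1·2 + 0·1.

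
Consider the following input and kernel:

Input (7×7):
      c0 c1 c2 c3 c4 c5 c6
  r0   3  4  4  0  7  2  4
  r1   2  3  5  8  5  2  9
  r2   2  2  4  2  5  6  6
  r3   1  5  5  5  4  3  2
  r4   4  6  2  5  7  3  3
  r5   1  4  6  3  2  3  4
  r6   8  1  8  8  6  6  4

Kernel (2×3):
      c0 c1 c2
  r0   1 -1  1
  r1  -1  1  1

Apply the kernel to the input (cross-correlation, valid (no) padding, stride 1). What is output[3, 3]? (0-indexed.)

The receptive field on the input at this output position is [5 4 3 / 5 7 3]. Elementwise product with the kernel and sum: 5·1 + 4·-1 + 3·1 + 5·-1 + 7·1 + 3·1.

9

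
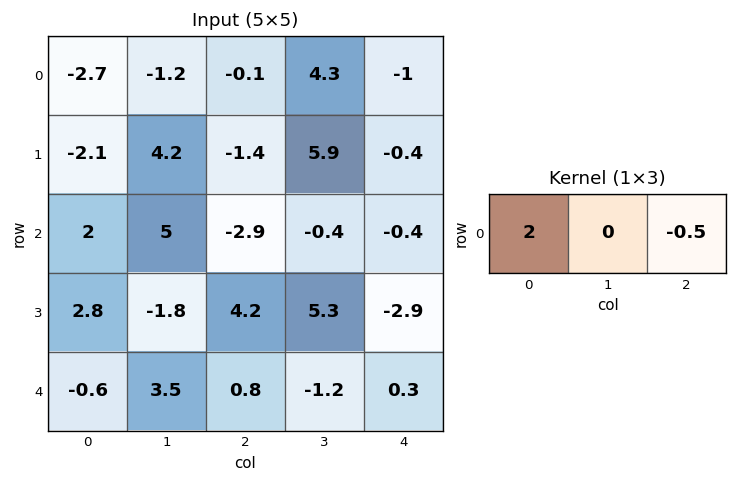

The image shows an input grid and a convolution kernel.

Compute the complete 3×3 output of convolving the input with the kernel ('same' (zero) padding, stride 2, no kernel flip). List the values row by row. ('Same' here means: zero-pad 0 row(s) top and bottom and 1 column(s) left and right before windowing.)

0.6 -4.55 8.6
-2.5 10.2 -0.8
-1.75 7.6 -2.4

Output[0,0]: The receptive field on the zero-padded input at this output position is [0 -2.7 -1.2]. Elementwise product with the kernel and sum: 0·2 + -1.2·-0.5.
Output[0,1]: The receptive field on the zero-padded input at this output position is [-1.2 -0.1 4.3]. Elementwise product with the kernel and sum: -1.2·2 + 4.3·-0.5.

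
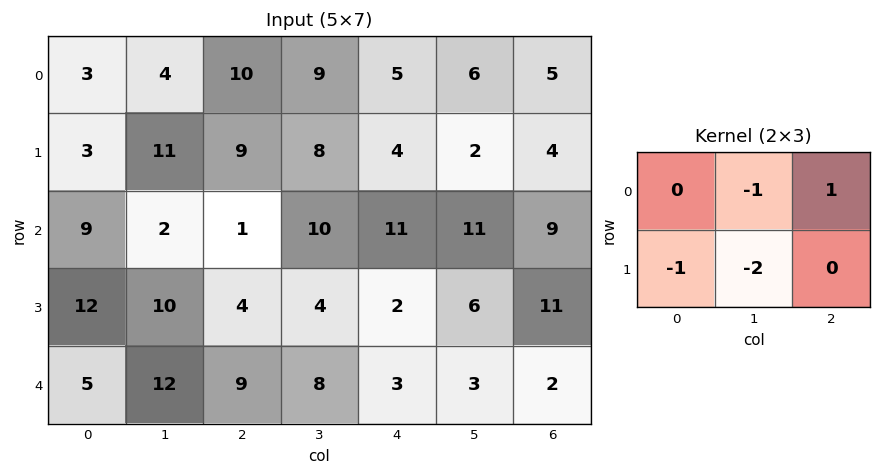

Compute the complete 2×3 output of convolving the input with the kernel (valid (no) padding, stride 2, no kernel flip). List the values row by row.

Output[0,0]: The receptive field on the input at this output position is [3 4 10 / 3 11 9]. Elementwise product with the kernel and sum: 4·-1 + 10·1 + 3·-1 + 11·-2.

-19 -29 -9
-33 -11 -16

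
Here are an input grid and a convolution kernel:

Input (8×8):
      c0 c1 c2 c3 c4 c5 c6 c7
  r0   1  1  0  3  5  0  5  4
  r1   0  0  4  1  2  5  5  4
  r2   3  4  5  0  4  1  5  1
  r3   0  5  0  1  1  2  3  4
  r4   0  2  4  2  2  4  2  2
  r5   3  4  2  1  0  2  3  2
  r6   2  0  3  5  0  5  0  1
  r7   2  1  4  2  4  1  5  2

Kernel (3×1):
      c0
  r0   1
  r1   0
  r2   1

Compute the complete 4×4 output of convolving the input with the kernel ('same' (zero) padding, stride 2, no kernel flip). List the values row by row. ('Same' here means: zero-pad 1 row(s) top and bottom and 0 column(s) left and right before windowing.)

0 4 2 5
0 4 3 8
3 2 1 6
5 6 4 8

Output[0,0]: The receptive field on the zero-padded input at this output position is [0 / 1 / 0]. Elementwise product with the kernel and sum: 0·1 + 0·1.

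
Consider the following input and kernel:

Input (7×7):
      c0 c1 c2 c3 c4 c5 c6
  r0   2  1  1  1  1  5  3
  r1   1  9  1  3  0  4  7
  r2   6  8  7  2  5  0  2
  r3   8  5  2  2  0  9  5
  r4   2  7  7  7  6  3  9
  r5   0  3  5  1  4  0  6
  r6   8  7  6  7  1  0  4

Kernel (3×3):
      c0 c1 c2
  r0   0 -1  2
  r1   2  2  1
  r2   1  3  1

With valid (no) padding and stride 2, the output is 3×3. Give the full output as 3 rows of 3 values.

59 27 23
64 50 51
53 49 34

Output[0,0]: The receptive field on the input at this output position is [2 1 1 / 1 9 1 / 6 8 7]. Elementwise product with the kernel and sum: 1·-1 + 1·2 + 1·2 + 9·2 + 1·1 + 6·1 + 8·3 + 7·1.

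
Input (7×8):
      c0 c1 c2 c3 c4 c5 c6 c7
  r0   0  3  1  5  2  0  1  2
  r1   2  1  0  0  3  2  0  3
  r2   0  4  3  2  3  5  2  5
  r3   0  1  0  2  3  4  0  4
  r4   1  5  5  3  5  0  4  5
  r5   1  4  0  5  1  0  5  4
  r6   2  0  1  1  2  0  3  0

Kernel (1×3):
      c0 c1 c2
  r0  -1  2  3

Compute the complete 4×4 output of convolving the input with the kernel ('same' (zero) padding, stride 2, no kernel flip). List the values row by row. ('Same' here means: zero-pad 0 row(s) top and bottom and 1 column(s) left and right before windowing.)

Output[0,0]: The receptive field on the zero-padded input at this output position is [0 0 3]. Elementwise product with the kernel and sum: 0·-1 + 0·2 + 3·3.
Output[0,1]: The receptive field on the zero-padded input at this output position is [3 1 5]. Elementwise product with the kernel and sum: 3·-1 + 1·2 + 5·3.

9 14 -1 8
12 8 19 14
17 14 7 23
4 5 3 6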